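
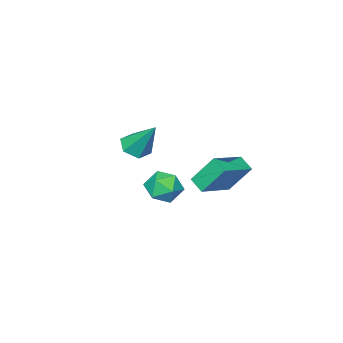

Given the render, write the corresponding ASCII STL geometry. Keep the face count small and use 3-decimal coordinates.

solid 
facet normal -0.305 0.487 0.818
outer loop
vertex -0.44 2.787 -0.422
vertex 1.191 2.845 0.151
vertex -0.333 3.485 -0.798
endloop
endfacet
facet normal -0.943 -0.034 -0.331
outer loop
vertex 0.149 2.715 -2.091
vertex -0.44 2.787 -0.422
vertex -0.333 3.485 -0.798
endloop
endfacet
facet normal -0.305 0.487 0.818
outer loop
vertex -0.333 3.485 -0.798
vertex 1.191 2.845 0.151
vertex 1.298 3.543 -0.225
endloop
endfacet
facet normal 0.134 0.873 -0.470
outer loop
vertex 1.298 3.543 -0.225
vertex 0.149 2.715 -2.091
vertex -0.333 3.485 -0.798
endloop
endfacet
facet normal -0.134 -0.873 0.470
outer loop
vertex -0.44 2.787 -0.422
vertex 1.673 2.075 -1.142
vertex 1.191 2.845 0.151
endloop
endfacet
facet normal -0.943 -0.034 -0.331
outer loop
vertex 0.042 2.017 -1.715
vertex -0.44 2.787 -0.422
vertex 0.149 2.715 -2.091
endloop
endfacet
facet normal -0.134 -0.873 0.470
outer loop
vertex 0.042 2.017 -1.715
vertex 1.673 2.075 -1.142
vertex -0.44 2.787 -0.422
endloop
endfacet
facet normal 0.943 0.034 0.331
outer loop
vertex 1.191 2.845 0.151
vertex 1.673 2.075 -1.142
vertex 1.298 3.543 -0.225
endloop
endfacet
facet normal 0.134 0.873 -0.470
outer loop
vertex 1.78 2.773 -1.518
vertex 0.149 2.715 -2.091
vertex 1.298 3.543 -0.225
endloop
endfacet
facet normal 0.943 0.034 0.331
outer loop
vertex 1.298 3.543 -0.225
vertex 1.673 2.075 -1.142
vertex 1.78 2.773 -1.518
endloop
endfacet
facet normal 0.305 -0.487 -0.818
outer loop
vertex 1.78 2.773 -1.518
vertex 0.042 2.017 -1.715
vertex 0.149 2.715 -2.091
endloop
endfacet
facet normal 0.305 -0.487 -0.818
outer loop
vertex 1.673 2.075 -1.142
vertex 0.042 2.017 -1.715
vertex 1.78 2.773 -1.518
endloop
endfacet
facet normal 0.016 -0.603 -0.797
outer loop
vertex 0.424 -2.179 -2.133
vertex 0.075 -2.721 -1.73
vertex -0.335 -2.215 -2.121
endloop
endfacet
facet normal -0.050 0.949 -0.312
outer loop
vertex 0.424 -2.179 -2.133
vertex -0.335 -2.215 -2.121
vertex 0.045 -1.559 -0.19
endloop
endfacet
facet normal 0.016 -0.603 -0.797
outer loop
vertex -0.335 -2.215 -2.121
vertex 0.075 -2.721 -1.73
vertex -0.684 -2.757 -1.718
endloop
endfacet
facet normal -0.846 0.534 -0.015
outer loop
vertex -0.335 -2.215 -2.121
vertex -0.684 -2.757 -1.718
vertex 0.045 -1.559 -0.19
endloop
endfacet
facet normal 0.016 -0.602 -0.798
outer loop
vertex -0.684 -2.757 -1.718
vertex 0.075 -2.721 -1.73
vertex -0.274 -3.263 -1.328
endloop
endfacet
facet normal -0.801 -0.221 0.556
outer loop
vertex -0.684 -2.757 -1.718
vertex -0.274 -3.263 -1.328
vertex 0.045 -1.559 -0.19
endloop
endfacet
facet normal 0.015 -0.602 -0.798
outer loop
vertex -0.274 -3.263 -1.328
vertex 0.075 -2.721 -1.73
vertex 0.485 -3.228 -1.34
endloop
endfacet
facet normal 0.039 -0.560 0.828
outer loop
vertex -0.274 -3.263 -1.328
vertex 0.485 -3.228 -1.34
vertex 0.045 -1.559 -0.19
endloop
endfacet
facet normal 0.015 -0.602 -0.798
outer loop
vertex 0.485 -3.228 -1.34
vertex 0.075 -2.721 -1.73
vertex 0.834 -2.686 -1.742
endloop
endfacet
facet normal 0.836 -0.145 0.530
outer loop
vertex 0.485 -3.228 -1.34
vertex 0.834 -2.686 -1.742
vertex 0.045 -1.559 -0.19
endloop
endfacet
facet normal 0.015 -0.603 -0.798
outer loop
vertex 0.834 -2.686 -1.742
vertex 0.075 -2.721 -1.73
vertex 0.424 -2.179 -2.133
endloop
endfacet
facet normal 0.792 0.609 -0.040
outer loop
vertex 0.834 -2.686 -1.742
vertex 0.424 -2.179 -2.133
vertex 0.045 -1.559 -0.19
endloop
endfacet
facet normal -0.065 0.950 -0.304
outer loop
vertex 1.122 0.375 -3.441
vertex 0.439 0.508 -2.88
vertex 1.277 0.653 -2.605
endloop
endfacet
facet normal 0.607 0.714 -0.350
outer loop
vertex 1.122 0.375 -3.441
vertex 1.277 0.653 -2.605
vertex 1.8 0.028 -2.973
endloop
endfacet
facet normal 0.611 0.143 -0.779
outer loop
vertex 1.122 0.375 -3.441
vertex 1.8 0.028 -2.973
vertex 1.285 -0.503 -3.474
endloop
endfacet
facet normal -0.058 0.027 -0.998
outer loop
vertex 1.122 0.375 -3.441
vertex 1.285 -0.503 -3.474
vertex 0.444 -0.207 -3.417
endloop
endfacet
facet normal -0.476 0.526 -0.705
outer loop
vertex 1.122 0.375 -3.441
vertex 0.444 -0.207 -3.417
vertex 0.439 0.508 -2.88
endloop
endfacet
facet normal 0.811 0.502 0.300
outer loop
vertex 1.8 0.028 -2.973
vertex 1.277 0.653 -2.605
vertex 1.536 -0.053 -2.123
endloop
endfacet
facet normal -0.276 0.885 0.375
outer loop
vertex 1.277 0.653 -2.605
vertex 0.439 0.508 -2.88
vertex 0.695 0.243 -2.066
endloop
endfacet
facet normal -0.941 0.199 -0.273
outer loop
vertex 0.439 0.508 -2.88
vertex 0.444 -0.207 -3.417
vertex 0.18 -0.288 -2.567
endloop
endfacet
facet normal -0.265 -0.608 -0.748
outer loop
vertex 0.444 -0.207 -3.417
vertex 1.285 -0.503 -3.474
vertex 0.703 -0.913 -2.935
endloop
endfacet
facet normal 0.817 -0.421 -0.394
outer loop
vertex 1.285 -0.503 -3.474
vertex 1.8 0.028 -2.973
vertex 1.541 -0.768 -2.66
endloop
endfacet
facet normal 0.058 -0.027 0.998
outer loop
vertex 0.858 -0.635 -2.099
vertex 1.536 -0.053 -2.123
vertex 0.695 0.243 -2.066
endloop
endfacet
facet normal -0.611 -0.143 0.779
outer loop
vertex 0.858 -0.635 -2.099
vertex 0.695 0.243 -2.066
vertex 0.18 -0.288 -2.567
endloop
endfacet
facet normal -0.607 -0.714 0.350
outer loop
vertex 0.858 -0.635 -2.099
vertex 0.18 -0.288 -2.567
vertex 0.703 -0.913 -2.935
endloop
endfacet
facet normal 0.065 -0.950 0.304
outer loop
vertex 0.858 -0.635 -2.099
vertex 0.703 -0.913 -2.935
vertex 1.541 -0.768 -2.66
endloop
endfacet
facet normal 0.476 -0.526 0.705
outer loop
vertex 0.858 -0.635 -2.099
vertex 1.541 -0.768 -2.66
vertex 1.536 -0.053 -2.123
endloop
endfacet
facet normal 0.265 0.608 0.748
outer loop
vertex 0.695 0.243 -2.066
vertex 1.536 -0.053 -2.123
vertex 1.277 0.653 -2.605
endloop
endfacet
facet normal -0.817 0.421 0.394
outer loop
vertex 0.18 -0.288 -2.567
vertex 0.695 0.243 -2.066
vertex 0.439 0.508 -2.88
endloop
endfacet
facet normal -0.811 -0.502 -0.300
outer loop
vertex 0.703 -0.913 -2.935
vertex 0.18 -0.288 -2.567
vertex 0.444 -0.207 -3.417
endloop
endfacet
facet normal 0.276 -0.885 -0.375
outer loop
vertex 1.541 -0.768 -2.66
vertex 0.703 -0.913 -2.935
vertex 1.285 -0.503 -3.474
endloop
endfacet
facet normal 0.941 -0.199 0.273
outer loop
vertex 1.536 -0.053 -2.123
vertex 1.541 -0.768 -2.66
vertex 1.8 0.028 -2.973
endloop
endfacet

endsolid


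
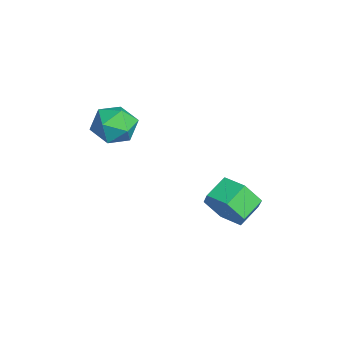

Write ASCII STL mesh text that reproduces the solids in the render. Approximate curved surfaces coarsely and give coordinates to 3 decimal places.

solid 
facet normal -0.606 0.794 0.049
outer loop
vertex 0.043 -1.106 1.388
vertex -0.08 -1.254 2.272
vertex 0.595 -0.722 1.992
endloop
endfacet
facet normal -0.112 0.882 -0.458
outer loop
vertex 0.043 -1.106 1.388
vertex 0.595 -0.722 1.992
vertex 0.932 -1.075 1.231
endloop
endfacet
facet normal -0.175 0.344 -0.923
outer loop
vertex 0.043 -1.106 1.388
vertex 0.932 -1.075 1.231
vertex 0.466 -1.825 1.04
endloop
endfacet
facet normal -0.708 -0.076 -0.702
outer loop
vertex 0.043 -1.106 1.388
vertex 0.466 -1.825 1.04
vertex -0.16 -1.936 1.683
endloop
endfacet
facet normal -0.974 0.202 -0.102
outer loop
vertex 0.043 -1.106 1.388
vertex -0.16 -1.936 1.683
vertex -0.08 -1.254 2.272
endloop
endfacet
facet normal 0.530 0.834 -0.152
outer loop
vertex 0.932 -1.075 1.231
vertex 0.595 -0.722 1.992
vertex 1.36 -1.204 2.017
endloop
endfacet
facet normal -0.268 0.692 0.670
outer loop
vertex 0.595 -0.722 1.992
vertex -0.08 -1.254 2.272
vertex 0.734 -1.315 2.66
endloop
endfacet
facet normal -0.864 -0.267 0.427
outer loop
vertex -0.08 -1.254 2.272
vertex -0.16 -1.936 1.683
vertex 0.268 -2.065 2.469
endloop
endfacet
facet normal -0.434 -0.717 -0.546
outer loop
vertex -0.16 -1.936 1.683
vertex 0.466 -1.825 1.04
vertex 0.605 -2.418 1.708
endloop
endfacet
facet normal 0.428 -0.036 -0.903
outer loop
vertex 0.466 -1.825 1.04
vertex 0.932 -1.075 1.231
vertex 1.28 -1.886 1.428
endloop
endfacet
facet normal 0.708 0.076 0.702
outer loop
vertex 1.157 -2.034 2.312
vertex 1.36 -1.204 2.017
vertex 0.734 -1.315 2.66
endloop
endfacet
facet normal 0.175 -0.344 0.923
outer loop
vertex 1.157 -2.034 2.312
vertex 0.734 -1.315 2.66
vertex 0.268 -2.065 2.469
endloop
endfacet
facet normal 0.112 -0.882 0.458
outer loop
vertex 1.157 -2.034 2.312
vertex 0.268 -2.065 2.469
vertex 0.605 -2.418 1.708
endloop
endfacet
facet normal 0.606 -0.794 -0.049
outer loop
vertex 1.157 -2.034 2.312
vertex 0.605 -2.418 1.708
vertex 1.28 -1.886 1.428
endloop
endfacet
facet normal 0.974 -0.202 0.102
outer loop
vertex 1.157 -2.034 2.312
vertex 1.28 -1.886 1.428
vertex 1.36 -1.204 2.017
endloop
endfacet
facet normal 0.434 0.717 0.546
outer loop
vertex 0.734 -1.315 2.66
vertex 1.36 -1.204 2.017
vertex 0.595 -0.722 1.992
endloop
endfacet
facet normal -0.428 0.036 0.903
outer loop
vertex 0.268 -2.065 2.469
vertex 0.734 -1.315 2.66
vertex -0.08 -1.254 2.272
endloop
endfacet
facet normal -0.530 -0.834 0.152
outer loop
vertex 0.605 -2.418 1.708
vertex 0.268 -2.065 2.469
vertex -0.16 -1.936 1.683
endloop
endfacet
facet normal 0.268 -0.692 -0.670
outer loop
vertex 1.28 -1.886 1.428
vertex 0.605 -2.418 1.708
vertex 0.466 -1.825 1.04
endloop
endfacet
facet normal 0.864 0.267 -0.427
outer loop
vertex 1.36 -1.204 2.017
vertex 1.28 -1.886 1.428
vertex 0.932 -1.075 1.231
endloop
endfacet
facet normal 0.584 -0.705 -0.401
outer loop
vertex 2.372 2.071 -1.428
vertex 1.834 2.063 -2.198
vertex 2.571 2.644 -2.146
endloop
endfacet
facet normal 0.784 0.361 0.505
outer loop
vertex 2.372 2.071 -1.428
vertex 2.571 2.644 -2.146
vertex 1.765 2.805 -1.011
endloop
endfacet
facet normal 0.784 0.362 0.505
outer loop
vertex 1.765 2.805 -1.011
vertex 2.571 2.644 -2.146
vertex 1.964 3.378 -1.73
endloop
endfacet
facet normal -0.584 0.706 0.401
outer loop
vertex 1.765 2.805 -1.011
vertex 1.964 3.378 -1.73
vertex 1.226 2.797 -1.782
endloop
endfacet
facet normal 0.585 -0.706 -0.400
outer loop
vertex 2.571 2.644 -2.146
vertex 1.834 2.063 -2.198
vertex 2.033 2.635 -2.917
endloop
endfacet
facet normal 0.575 0.708 -0.410
outer loop
vertex 2.571 2.644 -2.146
vertex 2.033 2.635 -2.917
vertex 1.964 3.378 -1.73
endloop
endfacet
facet normal 0.575 0.708 -0.410
outer loop
vertex 1.964 3.378 -1.73
vertex 2.033 2.635 -2.917
vertex 1.425 3.37 -2.5
endloop
endfacet
facet normal -0.584 0.706 0.401
outer loop
vertex 1.964 3.378 -1.73
vertex 1.425 3.37 -2.5
vertex 1.226 2.797 -1.782
endloop
endfacet
facet normal 0.583 -0.706 -0.401
outer loop
vertex 2.033 2.635 -2.917
vertex 1.834 2.063 -2.198
vertex 1.295 2.055 -2.969
endloop
endfacet
facet normal -0.208 0.347 -0.915
outer loop
vertex 2.033 2.635 -2.917
vertex 1.295 2.055 -2.969
vertex 1.425 3.37 -2.5
endloop
endfacet
facet normal -0.209 0.347 -0.914
outer loop
vertex 1.425 3.37 -2.5
vertex 1.295 2.055 -2.969
vertex 0.688 2.789 -2.552
endloop
endfacet
facet normal -0.584 0.705 0.401
outer loop
vertex 1.425 3.37 -2.5
vertex 0.688 2.789 -2.552
vertex 1.226 2.797 -1.782
endloop
endfacet
facet normal 0.584 -0.706 -0.401
outer loop
vertex 1.295 2.055 -2.969
vertex 1.834 2.063 -2.198
vertex 1.096 1.482 -2.25
endloop
endfacet
facet normal -0.784 -0.361 -0.505
outer loop
vertex 1.295 2.055 -2.969
vertex 1.096 1.482 -2.25
vertex 0.688 2.789 -2.552
endloop
endfacet
facet normal -0.783 -0.361 -0.506
outer loop
vertex 0.688 2.789 -2.552
vertex 1.096 1.482 -2.25
vertex 0.489 2.216 -1.834
endloop
endfacet
facet normal -0.584 0.705 0.401
outer loop
vertex 0.688 2.789 -2.552
vertex 0.489 2.216 -1.834
vertex 1.226 2.797 -1.782
endloop
endfacet
facet normal 0.584 -0.706 -0.401
outer loop
vertex 1.096 1.482 -2.25
vertex 1.834 2.063 -2.198
vertex 1.635 1.49 -1.48
endloop
endfacet
facet normal -0.575 -0.708 0.410
outer loop
vertex 1.096 1.482 -2.25
vertex 1.635 1.49 -1.48
vertex 0.489 2.216 -1.834
endloop
endfacet
facet normal -0.575 -0.708 0.410
outer loop
vertex 0.489 2.216 -1.834
vertex 1.635 1.49 -1.48
vertex 1.027 2.225 -1.063
endloop
endfacet
facet normal -0.585 0.706 0.400
outer loop
vertex 0.489 2.216 -1.834
vertex 1.027 2.225 -1.063
vertex 1.226 2.797 -1.782
endloop
endfacet
facet normal 0.584 -0.705 -0.401
outer loop
vertex 1.635 1.49 -1.48
vertex 1.834 2.063 -2.198
vertex 2.372 2.071 -1.428
endloop
endfacet
facet normal 0.209 -0.346 0.915
outer loop
vertex 1.635 1.49 -1.48
vertex 2.372 2.071 -1.428
vertex 1.027 2.225 -1.063
endloop
endfacet
facet normal 0.208 -0.347 0.914
outer loop
vertex 1.027 2.225 -1.063
vertex 2.372 2.071 -1.428
vertex 1.765 2.805 -1.011
endloop
endfacet
facet normal -0.583 0.706 0.401
outer loop
vertex 1.027 2.225 -1.063
vertex 1.765 2.805 -1.011
vertex 1.226 2.797 -1.782
endloop
endfacet

endsolid


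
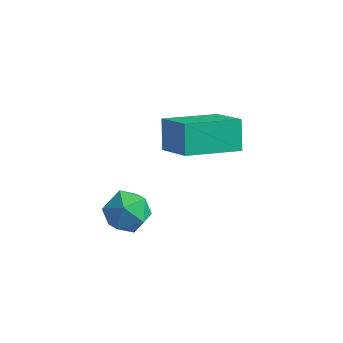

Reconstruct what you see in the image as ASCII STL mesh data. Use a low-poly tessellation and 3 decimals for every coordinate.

solid 
facet normal -0.903 0.111 0.416
outer loop
vertex -2.759 0.947 -0.165
vertex -2.678 0.219 0.206
vertex -2.421 0.902 0.581
endloop
endfacet
facet normal -0.590 0.745 0.312
outer loop
vertex -2.759 0.947 -0.165
vertex -2.421 0.902 0.581
vertex -2.097 1.397 0.013
endloop
endfacet
facet normal -0.446 0.808 -0.385
outer loop
vertex -2.759 0.947 -0.165
vertex -2.097 1.397 0.013
vertex -2.153 1.02 -0.713
endloop
endfacet
facet normal -0.669 0.215 -0.711
outer loop
vertex -2.759 0.947 -0.165
vertex -2.153 1.02 -0.713
vertex -2.513 0.292 -0.594
endloop
endfacet
facet normal -0.952 -0.216 -0.216
outer loop
vertex -2.759 0.947 -0.165
vertex -2.513 0.292 -0.594
vertex -2.678 0.219 0.206
endloop
endfacet
facet normal 0.029 0.745 0.666
outer loop
vertex -2.097 1.397 0.013
vertex -2.421 0.902 0.581
vertex -1.607 0.948 0.494
endloop
endfacet
facet normal -0.477 -0.278 0.834
outer loop
vertex -2.421 0.902 0.581
vertex -2.678 0.219 0.206
vertex -1.967 0.22 0.613
endloop
endfacet
facet normal -0.556 -0.809 -0.189
outer loop
vertex -2.678 0.219 0.206
vertex -2.513 0.292 -0.594
vertex -2.023 -0.157 -0.113
endloop
endfacet
facet normal -0.099 -0.113 -0.989
outer loop
vertex -2.513 0.292 -0.594
vertex -2.153 1.02 -0.713
vertex -1.699 0.338 -0.681
endloop
endfacet
facet normal 0.262 0.848 -0.461
outer loop
vertex -2.153 1.02 -0.713
vertex -2.097 1.397 0.013
vertex -1.442 1.021 -0.306
endloop
endfacet
facet normal 0.669 -0.215 0.711
outer loop
vertex -1.361 0.293 0.065
vertex -1.607 0.948 0.494
vertex -1.967 0.22 0.613
endloop
endfacet
facet normal 0.446 -0.808 0.385
outer loop
vertex -1.361 0.293 0.065
vertex -1.967 0.22 0.613
vertex -2.023 -0.157 -0.113
endloop
endfacet
facet normal 0.590 -0.745 -0.312
outer loop
vertex -1.361 0.293 0.065
vertex -2.023 -0.157 -0.113
vertex -1.699 0.338 -0.681
endloop
endfacet
facet normal 0.903 -0.111 -0.416
outer loop
vertex -1.361 0.293 0.065
vertex -1.699 0.338 -0.681
vertex -1.442 1.021 -0.306
endloop
endfacet
facet normal 0.952 0.216 0.216
outer loop
vertex -1.361 0.293 0.065
vertex -1.442 1.021 -0.306
vertex -1.607 0.948 0.494
endloop
endfacet
facet normal 0.099 0.113 0.989
outer loop
vertex -1.967 0.22 0.613
vertex -1.607 0.948 0.494
vertex -2.421 0.902 0.581
endloop
endfacet
facet normal -0.262 -0.848 0.461
outer loop
vertex -2.023 -0.157 -0.113
vertex -1.967 0.22 0.613
vertex -2.678 0.219 0.206
endloop
endfacet
facet normal -0.029 -0.745 -0.666
outer loop
vertex -1.699 0.338 -0.681
vertex -2.023 -0.157 -0.113
vertex -2.513 0.292 -0.594
endloop
endfacet
facet normal 0.477 0.278 -0.834
outer loop
vertex -1.442 1.021 -0.306
vertex -1.699 0.338 -0.681
vertex -2.153 1.02 -0.713
endloop
endfacet
facet normal 0.556 0.809 0.189
outer loop
vertex -1.607 0.948 0.494
vertex -1.442 1.021 -0.306
vertex -2.097 1.397 0.013
endloop
endfacet
facet normal -0.705 0.444 -0.553
outer loop
vertex -1.578 2.082 3.411
vertex -0.356 3.388 2.902
vertex -1.293 1.487 2.569
endloop
endfacet
facet normal -0.657 -0.703 0.274
outer loop
vertex -0.284 0.852 3.358
vertex -1.578 2.082 3.411
vertex -1.293 1.487 2.569
endloop
endfacet
facet normal -0.705 0.444 -0.552
outer loop
vertex -1.293 1.487 2.569
vertex -0.356 3.388 2.902
vertex -0.071 2.793 2.059
endloop
endfacet
facet normal 0.266 -0.556 -0.787
outer loop
vertex -0.071 2.793 2.059
vertex -0.284 0.852 3.358
vertex -1.293 1.487 2.569
endloop
endfacet
facet normal -0.266 0.556 0.788
outer loop
vertex -1.578 2.082 3.411
vertex 0.653 2.753 3.691
vertex -0.356 3.388 2.902
endloop
endfacet
facet normal -0.657 -0.703 0.274
outer loop
vertex -0.569 1.447 4.201
vertex -1.578 2.082 3.411
vertex -0.284 0.852 3.358
endloop
endfacet
facet normal -0.266 0.556 0.787
outer loop
vertex -0.569 1.447 4.201
vertex 0.653 2.753 3.691
vertex -1.578 2.082 3.411
endloop
endfacet
facet normal 0.657 0.703 -0.274
outer loop
vertex -0.356 3.388 2.902
vertex 0.653 2.753 3.691
vertex -0.071 2.793 2.059
endloop
endfacet
facet normal 0.266 -0.556 -0.787
outer loop
vertex 0.938 2.158 2.849
vertex -0.284 0.852 3.358
vertex -0.071 2.793 2.059
endloop
endfacet
facet normal 0.657 0.703 -0.274
outer loop
vertex -0.071 2.793 2.059
vertex 0.653 2.753 3.691
vertex 0.938 2.158 2.849
endloop
endfacet
facet normal 0.705 -0.445 0.552
outer loop
vertex 0.938 2.158 2.849
vertex -0.569 1.447 4.201
vertex -0.284 0.852 3.358
endloop
endfacet
facet normal 0.705 -0.444 0.553
outer loop
vertex 0.653 2.753 3.691
vertex -0.569 1.447 4.201
vertex 0.938 2.158 2.849
endloop
endfacet

endsolid


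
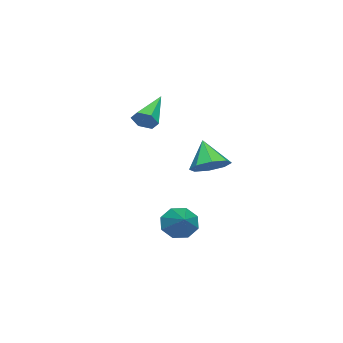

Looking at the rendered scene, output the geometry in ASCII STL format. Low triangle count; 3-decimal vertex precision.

solid 
facet normal 0.486 0.409 -0.772
outer loop
vertex 1.283 -0.338 -1.524
vertex 0.492 0.015 -1.835
vertex 1.154 0.304 -1.265
endloop
endfacet
facet normal 0.501 -0.235 0.833
outer loop
vertex 1.283 -0.338 -1.524
vertex 1.154 0.304 -1.265
vertex -0.232 -0.595 -0.685
endloop
endfacet
facet normal 0.486 0.409 -0.772
outer loop
vertex 1.154 0.304 -1.265
vertex 0.492 0.015 -1.835
vertex 0.638 0.776 -1.34
endloop
endfacet
facet normal 0.171 0.334 0.927
outer loop
vertex 1.154 0.304 -1.265
vertex 0.638 0.776 -1.34
vertex -0.232 -0.595 -0.685
endloop
endfacet
facet normal 0.486 0.409 -0.772
outer loop
vertex 0.638 0.776 -1.34
vertex 0.492 0.015 -1.835
vertex 0.036 0.803 -1.705
endloop
endfacet
facet normal -0.399 0.589 0.702
outer loop
vertex 0.638 0.776 -1.34
vertex 0.036 0.803 -1.705
vertex -0.232 -0.595 -0.685
endloop
endfacet
facet normal 0.487 0.409 -0.772
outer loop
vertex 0.036 0.803 -1.705
vertex 0.492 0.015 -1.835
vertex -0.298 0.368 -2.146
endloop
endfacet
facet normal -0.878 0.380 0.290
outer loop
vertex 0.036 0.803 -1.705
vertex -0.298 0.368 -2.146
vertex -0.232 -0.595 -0.685
endloop
endfacet
facet normal 0.487 0.409 -0.772
outer loop
vertex -0.298 0.368 -2.146
vertex 0.492 0.015 -1.835
vertex -0.169 -0.274 -2.405
endloop
endfacet
facet normal -0.983 -0.170 -0.068
outer loop
vertex -0.298 0.368 -2.146
vertex -0.169 -0.274 -2.405
vertex -0.232 -0.595 -0.685
endloop
endfacet
facet normal 0.487 0.409 -0.772
outer loop
vertex -0.169 -0.274 -2.405
vertex 0.492 0.015 -1.835
vertex 0.347 -0.747 -2.33
endloop
endfacet
facet normal -0.654 -0.739 -0.162
outer loop
vertex -0.169 -0.274 -2.405
vertex 0.347 -0.747 -2.33
vertex -0.232 -0.595 -0.685
endloop
endfacet
facet normal 0.486 0.409 -0.772
outer loop
vertex 0.347 -0.747 -2.33
vertex 0.492 0.015 -1.835
vertex 0.949 -0.773 -1.965
endloop
endfacet
facet normal -0.081 -0.995 0.063
outer loop
vertex 0.347 -0.747 -2.33
vertex 0.949 -0.773 -1.965
vertex -0.232 -0.595 -0.685
endloop
endfacet
facet normal 0.486 0.409 -0.772
outer loop
vertex 0.949 -0.773 -1.965
vertex 0.492 0.015 -1.835
vertex 1.283 -0.338 -1.524
endloop
endfacet
facet normal 0.396 -0.786 0.475
outer loop
vertex 0.949 -0.773 -1.965
vertex 1.283 -0.338 -1.524
vertex -0.232 -0.595 -0.685
endloop
endfacet
facet normal 0.897 -0.058 -0.439
outer loop
vertex 2.555 -1.855 1.625
vertex 2.319 -2.233 1.193
vertex 2.315 -1.619 1.104
endloop
endfacet
facet normal -0.043 0.902 0.429
outer loop
vertex 2.555 -1.855 1.625
vertex 2.315 -1.619 1.104
vertex 0.661 -2.127 2.007
endloop
endfacet
facet normal 0.896 -0.058 -0.440
outer loop
vertex 2.315 -1.619 1.104
vertex 2.319 -2.233 1.193
vertex 2.079 -1.997 0.673
endloop
endfacet
facet normal -0.469 0.775 -0.423
outer loop
vertex 2.315 -1.619 1.104
vertex 2.079 -1.997 0.673
vertex 0.661 -2.127 2.007
endloop
endfacet
facet normal 0.897 -0.056 -0.439
outer loop
vertex 2.079 -1.997 0.673
vertex 2.319 -2.233 1.193
vertex 2.084 -2.61 0.762
endloop
endfacet
facet normal -0.676 -0.111 -0.729
outer loop
vertex 2.079 -1.997 0.673
vertex 2.084 -2.61 0.762
vertex 0.661 -2.127 2.007
endloop
endfacet
facet normal 0.897 -0.056 -0.439
outer loop
vertex 2.084 -2.61 0.762
vertex 2.319 -2.233 1.193
vertex 2.324 -2.846 1.282
endloop
endfacet
facet normal -0.457 -0.870 -0.184
outer loop
vertex 2.084 -2.61 0.762
vertex 2.324 -2.846 1.282
vertex 0.661 -2.127 2.007
endloop
endfacet
facet normal 0.897 -0.056 -0.439
outer loop
vertex 2.324 -2.846 1.282
vertex 2.319 -2.233 1.193
vertex 2.559 -2.469 1.714
endloop
endfacet
facet normal -0.031 -0.745 0.667
outer loop
vertex 2.324 -2.846 1.282
vertex 2.559 -2.469 1.714
vertex 0.661 -2.127 2.007
endloop
endfacet
facet normal 0.897 -0.058 -0.439
outer loop
vertex 2.559 -2.469 1.714
vertex 2.319 -2.233 1.193
vertex 2.555 -1.855 1.625
endloop
endfacet
facet normal 0.176 0.142 0.974
outer loop
vertex 2.559 -2.469 1.714
vertex 2.555 -1.855 1.625
vertex 0.661 -2.127 2.007
endloop
endfacet
facet normal -0.754 -0.408 -0.515
outer loop
vertex 3.282 -1.162 -4.532
vertex 2.773 -0.545 -4.275
vertex 3.283 -0.659 -4.932
endloop
endfacet
facet normal 0.912 -0.257 -0.321
outer loop
vertex 3.282 -1.162 -4.532
vertex 3.283 -0.659 -4.932
vertex 4.047 0.145 -3.405
endloop
endfacet
facet normal -0.754 -0.409 -0.514
outer loop
vertex 3.283 -0.659 -4.932
vertex 2.773 -0.545 -4.275
vertex 2.985 -0.089 -4.948
endloop
endfacet
facet normal 0.738 0.370 -0.564
outer loop
vertex 3.283 -0.659 -4.932
vertex 2.985 -0.089 -4.948
vertex 4.047 0.145 -3.405
endloop
endfacet
facet normal -0.755 -0.408 -0.514
outer loop
vertex 2.985 -0.089 -4.948
vertex 2.773 -0.545 -4.275
vertex 2.563 0.214 -4.569
endloop
endfacet
facet normal 0.317 0.881 -0.352
outer loop
vertex 2.985 -0.089 -4.948
vertex 2.563 0.214 -4.569
vertex 4.047 0.145 -3.405
endloop
endfacet
facet normal -0.754 -0.408 -0.514
outer loop
vertex 2.563 0.214 -4.569
vertex 2.773 -0.545 -4.275
vertex 2.264 0.072 -4.018
endloop
endfacet
facet normal -0.106 0.975 0.194
outer loop
vertex 2.563 0.214 -4.569
vertex 2.264 0.072 -4.018
vertex 4.047 0.145 -3.405
endloop
endfacet
facet normal -0.754 -0.408 -0.514
outer loop
vertex 2.264 0.072 -4.018
vertex 2.773 -0.545 -4.275
vertex 2.263 -0.431 -3.617
endloop
endfacet
facet normal -0.282 0.598 0.750
outer loop
vertex 2.264 0.072 -4.018
vertex 2.263 -0.431 -3.617
vertex 4.047 0.145 -3.405
endloop
endfacet
facet normal -0.755 -0.407 -0.514
outer loop
vertex 2.263 -0.431 -3.617
vertex 2.773 -0.545 -4.275
vertex 2.56 -1.0 -3.602
endloop
endfacet
facet normal -0.108 -0.030 0.994
outer loop
vertex 2.263 -0.431 -3.617
vertex 2.56 -1.0 -3.602
vertex 4.047 0.145 -3.405
endloop
endfacet
facet normal -0.755 -0.408 -0.514
outer loop
vertex 2.56 -1.0 -3.602
vertex 2.773 -0.545 -4.275
vertex 2.982 -1.303 -3.981
endloop
endfacet
facet normal 0.313 -0.541 0.781
outer loop
vertex 2.56 -1.0 -3.602
vertex 2.982 -1.303 -3.981
vertex 4.047 0.145 -3.405
endloop
endfacet
facet normal -0.754 -0.408 -0.515
outer loop
vertex 2.982 -1.303 -3.981
vertex 2.773 -0.545 -4.275
vertex 3.282 -1.162 -4.532
endloop
endfacet
facet normal 0.735 -0.635 0.238
outer loop
vertex 2.982 -1.303 -3.981
vertex 3.282 -1.162 -4.532
vertex 4.047 0.145 -3.405
endloop
endfacet

endsolid


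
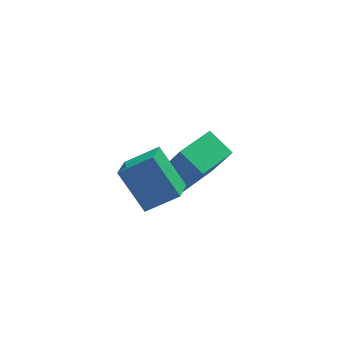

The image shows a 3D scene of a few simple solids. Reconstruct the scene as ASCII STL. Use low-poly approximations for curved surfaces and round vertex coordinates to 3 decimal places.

solid 
facet normal -0.843 0.106 -0.527
outer loop
vertex -3.104 -0.122 2.749
vertex -2.65 0.84 2.215
vertex -2.419 -1.171 1.442
endloop
endfacet
facet normal -0.382 -0.808 0.449
outer loop
vertex -1.23 -1.32 2.185
vertex -3.104 -0.122 2.749
vertex -2.419 -1.171 1.442
endloop
endfacet
facet normal -0.843 0.106 -0.527
outer loop
vertex -2.419 -1.171 1.442
vertex -2.65 0.84 2.215
vertex -1.965 -0.209 0.908
endloop
endfacet
facet normal 0.378 -0.579 -0.722
outer loop
vertex -1.965 -0.209 0.908
vertex -1.23 -1.32 2.185
vertex -2.419 -1.171 1.442
endloop
endfacet
facet normal -0.378 0.579 0.722
outer loop
vertex -3.104 -0.122 2.749
vertex -1.461 0.691 2.958
vertex -2.65 0.84 2.215
endloop
endfacet
facet normal -0.382 -0.808 0.449
outer loop
vertex -1.915 -0.271 3.492
vertex -3.104 -0.122 2.749
vertex -1.23 -1.32 2.185
endloop
endfacet
facet normal -0.378 0.579 0.722
outer loop
vertex -1.915 -0.271 3.492
vertex -1.461 0.691 2.958
vertex -3.104 -0.122 2.749
endloop
endfacet
facet normal 0.382 0.808 -0.449
outer loop
vertex -2.65 0.84 2.215
vertex -1.461 0.691 2.958
vertex -1.965 -0.209 0.908
endloop
endfacet
facet normal 0.378 -0.579 -0.722
outer loop
vertex -0.776 -0.358 1.651
vertex -1.23 -1.32 2.185
vertex -1.965 -0.209 0.908
endloop
endfacet
facet normal 0.382 0.808 -0.449
outer loop
vertex -1.965 -0.209 0.908
vertex -1.461 0.691 2.958
vertex -0.776 -0.358 1.651
endloop
endfacet
facet normal 0.843 -0.106 0.527
outer loop
vertex -0.776 -0.358 1.651
vertex -1.915 -0.271 3.492
vertex -1.23 -1.32 2.185
endloop
endfacet
facet normal 0.843 -0.106 0.527
outer loop
vertex -1.461 0.691 2.958
vertex -1.915 -0.271 3.492
vertex -0.776 -0.358 1.651
endloop
endfacet
facet normal -0.808 -0.585 0.065
outer loop
vertex 0.445 2.012 -0.618
vertex -0.174 2.929 -0.058
vertex -0.141 2.637 -2.291
endloop
endfacet
facet normal 0.499 -0.740 -0.451
outer loop
vertex 1.234 3.631 -2.402
vertex 0.445 2.012 -0.618
vertex -0.141 2.637 -2.291
endloop
endfacet
facet normal -0.808 -0.585 0.065
outer loop
vertex -0.141 2.637 -2.291
vertex -0.174 2.929 -0.058
vertex -0.76 3.554 -1.732
endloop
endfacet
facet normal -0.312 0.332 -0.890
outer loop
vertex -0.76 3.554 -1.732
vertex 1.234 3.631 -2.402
vertex -0.141 2.637 -2.291
endloop
endfacet
facet normal 0.312 -0.333 0.890
outer loop
vertex 0.445 2.012 -0.618
vertex 1.201 3.923 -0.169
vertex -0.174 2.929 -0.058
endloop
endfacet
facet normal 0.499 -0.740 -0.451
outer loop
vertex 1.82 3.006 -0.728
vertex 0.445 2.012 -0.618
vertex 1.234 3.631 -2.402
endloop
endfacet
facet normal 0.312 -0.332 0.890
outer loop
vertex 1.82 3.006 -0.728
vertex 1.201 3.923 -0.169
vertex 0.445 2.012 -0.618
endloop
endfacet
facet normal -0.499 0.740 0.451
outer loop
vertex -0.174 2.929 -0.058
vertex 1.201 3.923 -0.169
vertex -0.76 3.554 -1.732
endloop
endfacet
facet normal -0.312 0.333 -0.890
outer loop
vertex 0.615 4.548 -1.842
vertex 1.234 3.631 -2.402
vertex -0.76 3.554 -1.732
endloop
endfacet
facet normal -0.499 0.740 0.451
outer loop
vertex -0.76 3.554 -1.732
vertex 1.201 3.923 -0.169
vertex 0.615 4.548 -1.842
endloop
endfacet
facet normal 0.808 0.585 -0.065
outer loop
vertex 0.615 4.548 -1.842
vertex 1.82 3.006 -0.728
vertex 1.234 3.631 -2.402
endloop
endfacet
facet normal 0.808 0.585 -0.065
outer loop
vertex 1.201 3.923 -0.169
vertex 1.82 3.006 -0.728
vertex 0.615 4.548 -1.842
endloop
endfacet

endsolid


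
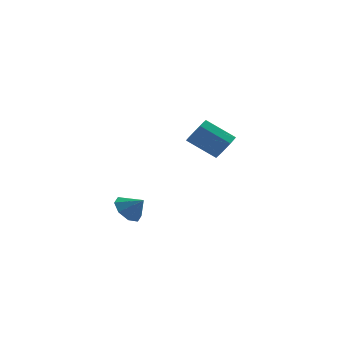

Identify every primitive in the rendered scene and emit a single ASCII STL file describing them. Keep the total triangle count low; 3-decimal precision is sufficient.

solid 
facet normal -0.628 0.395 -0.670
outer loop
vertex -2.956 -4.192 -3.903
vertex -3.348 -3.711 -3.252
vertex -2.66 -3.576 -3.817
endloop
endfacet
facet normal 0.896 -0.405 -0.183
outer loop
vertex -2.956 -4.192 -3.903
vertex -2.66 -3.576 -3.817
vertex -2.652 -4.149 -2.508
endloop
endfacet
facet normal -0.628 0.395 -0.670
outer loop
vertex -2.66 -3.576 -3.817
vertex -3.348 -3.711 -3.252
vertex -2.768 -3.039 -3.399
endloop
endfacet
facet normal 0.987 0.151 0.060
outer loop
vertex -2.66 -3.576 -3.817
vertex -2.768 -3.039 -3.399
vertex -2.652 -4.149 -2.508
endloop
endfacet
facet normal -0.628 0.395 -0.671
outer loop
vertex -2.768 -3.039 -3.399
vertex -3.348 -3.711 -3.252
vertex -3.215 -2.895 -2.896
endloop
endfacet
facet normal 0.720 0.479 0.503
outer loop
vertex -2.768 -3.039 -3.399
vertex -3.215 -2.895 -2.896
vertex -2.652 -4.149 -2.508
endloop
endfacet
facet normal -0.627 0.395 -0.671
outer loop
vertex -3.215 -2.895 -2.896
vertex -3.348 -3.711 -3.252
vertex -3.741 -3.229 -2.601
endloop
endfacet
facet normal 0.251 0.387 0.887
outer loop
vertex -3.215 -2.895 -2.896
vertex -3.741 -3.229 -2.601
vertex -2.652 -4.149 -2.508
endloop
endfacet
facet normal -0.627 0.395 -0.671
outer loop
vertex -3.741 -3.229 -2.601
vertex -3.348 -3.711 -3.252
vertex -4.036 -3.845 -2.688
endloop
endfacet
facet normal -0.144 -0.071 0.987
outer loop
vertex -3.741 -3.229 -2.601
vertex -4.036 -3.845 -2.688
vertex -2.652 -4.149 -2.508
endloop
endfacet
facet normal -0.627 0.396 -0.671
outer loop
vertex -4.036 -3.845 -2.688
vertex -3.348 -3.711 -3.252
vertex -3.929 -4.382 -3.105
endloop
endfacet
facet normal -0.234 -0.625 0.745
outer loop
vertex -4.036 -3.845 -2.688
vertex -3.929 -4.382 -3.105
vertex -2.652 -4.149 -2.508
endloop
endfacet
facet normal -0.627 0.396 -0.671
outer loop
vertex -3.929 -4.382 -3.105
vertex -3.348 -3.711 -3.252
vertex -3.481 -4.526 -3.609
endloop
endfacet
facet normal 0.033 -0.953 0.302
outer loop
vertex -3.929 -4.382 -3.105
vertex -3.481 -4.526 -3.609
vertex -2.652 -4.149 -2.508
endloop
endfacet
facet normal -0.627 0.396 -0.670
outer loop
vertex -3.481 -4.526 -3.609
vertex -3.348 -3.711 -3.252
vertex -2.956 -4.192 -3.903
endloop
endfacet
facet normal 0.502 -0.861 -0.083
outer loop
vertex -3.481 -4.526 -3.609
vertex -2.956 -4.192 -3.903
vertex -2.652 -4.149 -2.508
endloop
endfacet
facet normal 0.739 -0.368 -0.564
outer loop
vertex 3.55 2.972 -1.595
vertex 2.991 2.391 -1.949
vertex 3.185 3.204 -2.225
endloop
endfacet
facet normal 0.474 0.879 0.049
outer loop
vertex 3.55 2.972 -1.595
vertex 3.185 3.204 -2.225
vertex 2.107 3.689 -0.497
endloop
endfacet
facet normal 0.475 0.878 0.050
outer loop
vertex 2.107 3.689 -0.497
vertex 3.185 3.204 -2.225
vertex 1.743 3.922 -1.127
endloop
endfacet
facet normal -0.740 0.368 0.563
outer loop
vertex 2.107 3.689 -0.497
vertex 1.743 3.922 -1.127
vertex 1.549 3.109 -0.851
endloop
endfacet
facet normal 0.740 -0.368 -0.563
outer loop
vertex 3.185 3.204 -2.225
vertex 2.991 2.391 -1.949
vertex 2.675 2.824 -2.647
endloop
endfacet
facet normal -0.077 0.785 -0.614
outer loop
vertex 3.185 3.204 -2.225
vertex 2.675 2.824 -2.647
vertex 1.743 3.922 -1.127
endloop
endfacet
facet normal -0.077 0.785 -0.614
outer loop
vertex 1.743 3.922 -1.127
vertex 2.675 2.824 -2.647
vertex 1.232 3.542 -1.549
endloop
endfacet
facet normal -0.739 0.368 0.564
outer loop
vertex 1.743 3.922 -1.127
vertex 1.232 3.542 -1.549
vertex 1.549 3.109 -0.851
endloop
endfacet
facet normal 0.740 -0.367 -0.563
outer loop
vertex 2.675 2.824 -2.647
vertex 2.991 2.391 -1.949
vertex 2.403 2.118 -2.544
endloop
endfacet
facet normal -0.570 0.101 -0.815
outer loop
vertex 2.675 2.824 -2.647
vertex 2.403 2.118 -2.544
vertex 1.232 3.542 -1.549
endloop
endfacet
facet normal -0.571 0.100 -0.815
outer loop
vertex 1.232 3.542 -1.549
vertex 2.403 2.118 -2.544
vertex 0.96 2.836 -1.445
endloop
endfacet
facet normal -0.739 0.368 0.564
outer loop
vertex 1.232 3.542 -1.549
vertex 0.96 2.836 -1.445
vertex 1.549 3.109 -0.851
endloop
endfacet
facet normal 0.740 -0.367 -0.563
outer loop
vertex 2.403 2.118 -2.544
vertex 2.991 2.391 -1.949
vertex 2.574 1.618 -1.993
endloop
endfacet
facet normal -0.635 -0.660 -0.402
outer loop
vertex 2.403 2.118 -2.544
vertex 2.574 1.618 -1.993
vertex 0.96 2.836 -1.445
endloop
endfacet
facet normal -0.635 -0.660 -0.403
outer loop
vertex 0.96 2.836 -1.445
vertex 2.574 1.618 -1.993
vertex 1.131 2.335 -0.894
endloop
endfacet
facet normal -0.739 0.368 0.564
outer loop
vertex 0.96 2.836 -1.445
vertex 1.131 2.335 -0.894
vertex 1.549 3.109 -0.851
endloop
endfacet
facet normal 0.740 -0.367 -0.563
outer loop
vertex 2.574 1.618 -1.993
vertex 2.991 2.391 -1.949
vertex 3.059 1.7 -1.409
endloop
endfacet
facet normal -0.221 -0.924 0.313
outer loop
vertex 2.574 1.618 -1.993
vertex 3.059 1.7 -1.409
vertex 1.131 2.335 -0.894
endloop
endfacet
facet normal -0.220 -0.923 0.314
outer loop
vertex 1.131 2.335 -0.894
vertex 3.059 1.7 -1.409
vertex 1.616 2.418 -0.31
endloop
endfacet
facet normal -0.740 0.369 0.562
outer loop
vertex 1.131 2.335 -0.894
vertex 1.616 2.418 -0.31
vertex 1.549 3.109 -0.851
endloop
endfacet
facet normal 0.740 -0.367 -0.563
outer loop
vertex 3.059 1.7 -1.409
vertex 2.991 2.391 -1.949
vertex 3.493 2.303 -1.232
endloop
endfacet
facet normal 0.359 -0.492 0.793
outer loop
vertex 3.059 1.7 -1.409
vertex 3.493 2.303 -1.232
vertex 1.616 2.418 -0.31
endloop
endfacet
facet normal 0.359 -0.492 0.793
outer loop
vertex 1.616 2.418 -0.31
vertex 3.493 2.303 -1.232
vertex 2.051 3.02 -0.134
endloop
endfacet
facet normal -0.739 0.369 0.563
outer loop
vertex 1.616 2.418 -0.31
vertex 2.051 3.02 -0.134
vertex 1.549 3.109 -0.851
endloop
endfacet
facet normal 0.740 -0.369 -0.563
outer loop
vertex 3.493 2.303 -1.232
vertex 2.991 2.391 -1.949
vertex 3.55 2.972 -1.595
endloop
endfacet
facet normal 0.669 0.310 0.676
outer loop
vertex 3.493 2.303 -1.232
vertex 3.55 2.972 -1.595
vertex 2.051 3.02 -0.134
endloop
endfacet
facet normal 0.669 0.311 0.676
outer loop
vertex 2.051 3.02 -0.134
vertex 3.55 2.972 -1.595
vertex 2.107 3.689 -0.497
endloop
endfacet
facet normal -0.740 0.368 0.564
outer loop
vertex 2.051 3.02 -0.134
vertex 2.107 3.689 -0.497
vertex 1.549 3.109 -0.851
endloop
endfacet

endsolid


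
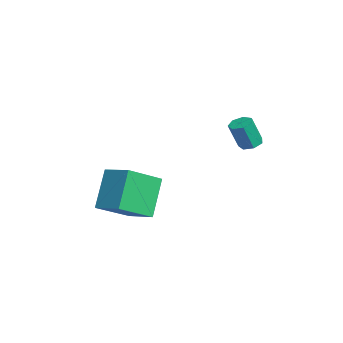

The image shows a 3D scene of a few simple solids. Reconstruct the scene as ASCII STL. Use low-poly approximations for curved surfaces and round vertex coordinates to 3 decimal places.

solid 
facet normal -0.034 0.354 -0.935
outer loop
vertex 1.847 2.98 -0.405
vertex 1.288 2.992 -0.38
vertex 1.652 3.394 -0.241
endloop
endfacet
facet normal 0.915 0.386 0.114
outer loop
vertex 1.847 2.98 -0.405
vertex 1.652 3.394 -0.241
vertex 1.892 2.496 0.876
endloop
endfacet
facet normal 0.915 0.386 0.114
outer loop
vertex 1.892 2.496 0.876
vertex 1.652 3.394 -0.241
vertex 1.697 2.91 1.04
endloop
endfacet
facet normal 0.032 -0.355 0.934
outer loop
vertex 1.892 2.496 0.876
vertex 1.697 2.91 1.04
vertex 1.332 2.508 0.9
endloop
endfacet
facet normal -0.032 0.353 -0.935
outer loop
vertex 1.652 3.394 -0.241
vertex 1.288 2.992 -0.38
vertex 1.183 3.505 -0.183
endloop
endfacet
facet normal 0.256 0.907 0.334
outer loop
vertex 1.652 3.394 -0.241
vertex 1.183 3.505 -0.183
vertex 1.697 2.91 1.04
endloop
endfacet
facet normal 0.257 0.907 0.333
outer loop
vertex 1.697 2.91 1.04
vertex 1.183 3.505 -0.183
vertex 1.227 3.022 1.098
endloop
endfacet
facet normal 0.031 -0.354 0.935
outer loop
vertex 1.697 2.91 1.04
vertex 1.227 3.022 1.098
vertex 1.332 2.508 0.9
endloop
endfacet
facet normal -0.033 0.352 -0.935
outer loop
vertex 1.183 3.505 -0.183
vertex 1.288 2.992 -0.38
vertex 0.792 3.23 -0.273
endloop
endfacet
facet normal -0.594 0.746 0.302
outer loop
vertex 1.183 3.505 -0.183
vertex 0.792 3.23 -0.273
vertex 1.227 3.022 1.098
endloop
endfacet
facet normal -0.596 0.744 0.302
outer loop
vertex 1.227 3.022 1.098
vertex 0.792 3.23 -0.273
vertex 0.837 2.746 1.008
endloop
endfacet
facet normal 0.034 -0.353 0.935
outer loop
vertex 1.227 3.022 1.098
vertex 0.837 2.746 1.008
vertex 1.332 2.508 0.9
endloop
endfacet
facet normal -0.032 0.353 -0.935
outer loop
vertex 0.792 3.23 -0.273
vertex 1.288 2.992 -0.38
vertex 0.775 2.776 -0.444
endloop
endfacet
facet normal -0.999 0.021 0.043
outer loop
vertex 0.792 3.23 -0.273
vertex 0.775 2.776 -0.444
vertex 0.837 2.746 1.008
endloop
endfacet
facet normal -0.999 0.021 0.043
outer loop
vertex 0.837 2.746 1.008
vertex 0.775 2.776 -0.444
vertex 0.82 2.292 0.837
endloop
endfacet
facet normal 0.034 -0.353 0.935
outer loop
vertex 0.837 2.746 1.008
vertex 0.82 2.292 0.837
vertex 1.332 2.508 0.9
endloop
endfacet
facet normal -0.032 0.353 -0.935
outer loop
vertex 0.775 2.776 -0.444
vertex 1.288 2.992 -0.38
vertex 1.144 2.484 -0.567
endloop
endfacet
facet normal -0.651 -0.718 -0.248
outer loop
vertex 0.775 2.776 -0.444
vertex 1.144 2.484 -0.567
vertex 0.82 2.292 0.837
endloop
endfacet
facet normal -0.652 -0.717 -0.248
outer loop
vertex 0.82 2.292 0.837
vertex 1.144 2.484 -0.567
vertex 1.188 2.0 0.714
endloop
endfacet
facet normal 0.033 -0.352 0.935
outer loop
vertex 0.82 2.292 0.837
vertex 1.188 2.0 0.714
vertex 1.332 2.508 0.9
endloop
endfacet
facet normal -0.034 0.354 -0.935
outer loop
vertex 1.144 2.484 -0.567
vertex 1.288 2.992 -0.38
vertex 1.621 2.575 -0.55
endloop
endfacet
facet normal 0.187 -0.917 -0.353
outer loop
vertex 1.144 2.484 -0.567
vertex 1.621 2.575 -0.55
vertex 1.188 2.0 0.714
endloop
endfacet
facet normal 0.187 -0.917 -0.353
outer loop
vertex 1.188 2.0 0.714
vertex 1.621 2.575 -0.55
vertex 1.665 2.091 0.731
endloop
endfacet
facet normal 0.034 -0.352 0.935
outer loop
vertex 1.188 2.0 0.714
vertex 1.665 2.091 0.731
vertex 1.332 2.508 0.9
endloop
endfacet
facet normal -0.034 0.354 -0.935
outer loop
vertex 1.621 2.575 -0.55
vertex 1.288 2.992 -0.38
vertex 1.847 2.98 -0.405
endloop
endfacet
facet normal 0.885 -0.425 -0.191
outer loop
vertex 1.621 2.575 -0.55
vertex 1.847 2.98 -0.405
vertex 1.665 2.091 0.731
endloop
endfacet
facet normal 0.884 -0.427 -0.192
outer loop
vertex 1.665 2.091 0.731
vertex 1.847 2.98 -0.405
vertex 1.892 2.496 0.876
endloop
endfacet
facet normal 0.033 -0.353 0.935
outer loop
vertex 1.665 2.091 0.731
vertex 1.892 2.496 0.876
vertex 1.332 2.508 0.9
endloop
endfacet
facet normal -0.528 0.302 0.794
outer loop
vertex 0.843 -2.222 -1.677
vertex 0.171 -0.632 -2.727
vertex -0.329 -3.029 -2.149
endloop
endfacet
facet normal 0.333 -0.787 0.520
outer loop
vertex 0.789 -3.668 -3.833
vertex 0.843 -2.222 -1.677
vertex -0.329 -3.029 -2.149
endloop
endfacet
facet normal -0.527 0.302 0.794
outer loop
vertex -0.329 -3.029 -2.149
vertex 0.171 -0.632 -2.727
vertex -1.002 -1.44 -3.199
endloop
endfacet
facet normal -0.782 -0.539 -0.314
outer loop
vertex -1.002 -1.44 -3.199
vertex 0.789 -3.668 -3.833
vertex -0.329 -3.029 -2.149
endloop
endfacet
facet normal 0.782 0.538 0.315
outer loop
vertex 0.843 -2.222 -1.677
vertex 1.289 -1.271 -4.411
vertex 0.171 -0.632 -2.727
endloop
endfacet
facet normal 0.333 -0.787 0.519
outer loop
vertex 1.962 -2.86 -3.361
vertex 0.843 -2.222 -1.677
vertex 0.789 -3.668 -3.833
endloop
endfacet
facet normal 0.781 0.539 0.315
outer loop
vertex 1.962 -2.86 -3.361
vertex 1.289 -1.271 -4.411
vertex 0.843 -2.222 -1.677
endloop
endfacet
facet normal -0.333 0.787 -0.520
outer loop
vertex 0.171 -0.632 -2.727
vertex 1.289 -1.271 -4.411
vertex -1.002 -1.44 -3.199
endloop
endfacet
facet normal -0.781 -0.538 -0.315
outer loop
vertex 0.117 -2.078 -4.883
vertex 0.789 -3.668 -3.833
vertex -1.002 -1.44 -3.199
endloop
endfacet
facet normal -0.333 0.787 -0.519
outer loop
vertex -1.002 -1.44 -3.199
vertex 1.289 -1.271 -4.411
vertex 0.117 -2.078 -4.883
endloop
endfacet
facet normal 0.527 -0.302 -0.794
outer loop
vertex 0.117 -2.078 -4.883
vertex 1.962 -2.86 -3.361
vertex 0.789 -3.668 -3.833
endloop
endfacet
facet normal 0.527 -0.301 -0.794
outer loop
vertex 1.289 -1.271 -4.411
vertex 1.962 -2.86 -3.361
vertex 0.117 -2.078 -4.883
endloop
endfacet

endsolid


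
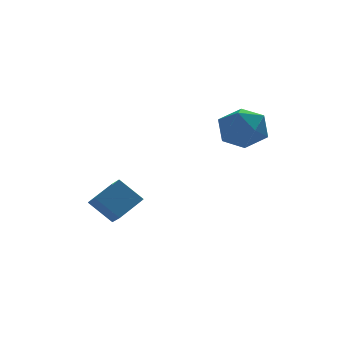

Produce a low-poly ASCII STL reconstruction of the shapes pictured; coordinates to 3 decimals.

solid 
facet normal -0.615 0.373 0.695
outer loop
vertex -4.06 0.304 -2.316
vertex -2.938 0.918 -1.653
vertex -4.17 1.038 -2.808
endloop
endfacet
facet normal -0.779 -0.425 -0.460
outer loop
vertex -3.322 0.522 -3.767
vertex -4.06 0.304 -2.316
vertex -4.17 1.038 -2.808
endloop
endfacet
facet normal -0.615 0.373 0.695
outer loop
vertex -4.17 1.038 -2.808
vertex -2.938 0.918 -1.653
vertex -3.049 1.651 -2.145
endloop
endfacet
facet normal -0.124 0.824 -0.553
outer loop
vertex -3.049 1.651 -2.145
vertex -3.322 0.522 -3.767
vertex -4.17 1.038 -2.808
endloop
endfacet
facet normal 0.124 -0.824 0.553
outer loop
vertex -4.06 0.304 -2.316
vertex -2.09 0.402 -2.612
vertex -2.938 0.918 -1.653
endloop
endfacet
facet normal -0.779 -0.427 -0.460
outer loop
vertex -3.211 -0.211 -3.275
vertex -4.06 0.304 -2.316
vertex -3.322 0.522 -3.767
endloop
endfacet
facet normal 0.124 -0.824 0.552
outer loop
vertex -3.211 -0.211 -3.275
vertex -2.09 0.402 -2.612
vertex -4.06 0.304 -2.316
endloop
endfacet
facet normal 0.779 0.426 0.460
outer loop
vertex -2.938 0.918 -1.653
vertex -2.09 0.402 -2.612
vertex -3.049 1.651 -2.145
endloop
endfacet
facet normal -0.124 0.824 -0.553
outer loop
vertex -2.2 1.136 -3.104
vertex -3.322 0.522 -3.767
vertex -3.049 1.651 -2.145
endloop
endfacet
facet normal 0.779 0.426 0.461
outer loop
vertex -3.049 1.651 -2.145
vertex -2.09 0.402 -2.612
vertex -2.2 1.136 -3.104
endloop
endfacet
facet normal 0.615 -0.373 -0.695
outer loop
vertex -2.2 1.136 -3.104
vertex -3.211 -0.211 -3.275
vertex -3.322 0.522 -3.767
endloop
endfacet
facet normal 0.615 -0.373 -0.695
outer loop
vertex -2.09 0.402 -2.612
vertex -3.211 -0.211 -3.275
vertex -2.2 1.136 -3.104
endloop
endfacet
facet normal -0.344 0.844 0.412
outer loop
vertex 0.948 -1.275 1.557
vertex 0.232 -1.848 2.133
vertex 1.215 -1.645 2.539
endloop
endfacet
facet normal 0.347 0.905 0.247
outer loop
vertex 0.948 -1.275 1.557
vertex 1.215 -1.645 2.539
vertex 1.93 -1.698 1.728
endloop
endfacet
facet normal 0.418 0.786 -0.455
outer loop
vertex 0.948 -1.275 1.557
vertex 1.93 -1.698 1.728
vertex 1.388 -1.935 0.82
endloop
endfacet
facet normal -0.230 0.653 -0.722
outer loop
vertex 0.948 -1.275 1.557
vertex 1.388 -1.935 0.82
vertex 0.339 -2.027 1.071
endloop
endfacet
facet normal -0.701 0.688 -0.187
outer loop
vertex 0.948 -1.275 1.557
vertex 0.339 -2.027 1.071
vertex 0.232 -1.848 2.133
endloop
endfacet
facet normal 0.702 0.392 0.594
outer loop
vertex 1.93 -1.698 1.728
vertex 1.215 -1.645 2.539
vertex 1.821 -2.533 2.409
endloop
endfacet
facet normal -0.416 0.294 0.860
outer loop
vertex 1.215 -1.645 2.539
vertex 0.232 -1.848 2.133
vertex 0.772 -2.625 2.66
endloop
endfacet
facet normal -0.993 0.042 -0.107
outer loop
vertex 0.232 -1.848 2.133
vertex 0.339 -2.027 1.071
vertex 0.23 -2.862 1.752
endloop
endfacet
facet normal -0.231 -0.016 -0.973
outer loop
vertex 0.339 -2.027 1.071
vertex 1.388 -1.935 0.82
vertex 0.945 -2.915 0.941
endloop
endfacet
facet normal 0.817 0.201 -0.540
outer loop
vertex 1.388 -1.935 0.82
vertex 1.93 -1.698 1.728
vertex 1.928 -2.712 1.347
endloop
endfacet
facet normal 0.230 -0.653 0.722
outer loop
vertex 1.212 -3.285 1.923
vertex 1.821 -2.533 2.409
vertex 0.772 -2.625 2.66
endloop
endfacet
facet normal -0.418 -0.786 0.455
outer loop
vertex 1.212 -3.285 1.923
vertex 0.772 -2.625 2.66
vertex 0.23 -2.862 1.752
endloop
endfacet
facet normal -0.347 -0.905 -0.247
outer loop
vertex 1.212 -3.285 1.923
vertex 0.23 -2.862 1.752
vertex 0.945 -2.915 0.941
endloop
endfacet
facet normal 0.344 -0.844 -0.412
outer loop
vertex 1.212 -3.285 1.923
vertex 0.945 -2.915 0.941
vertex 1.928 -2.712 1.347
endloop
endfacet
facet normal 0.701 -0.688 0.187
outer loop
vertex 1.212 -3.285 1.923
vertex 1.928 -2.712 1.347
vertex 1.821 -2.533 2.409
endloop
endfacet
facet normal 0.231 0.016 0.973
outer loop
vertex 0.772 -2.625 2.66
vertex 1.821 -2.533 2.409
vertex 1.215 -1.645 2.539
endloop
endfacet
facet normal -0.817 -0.201 0.540
outer loop
vertex 0.23 -2.862 1.752
vertex 0.772 -2.625 2.66
vertex 0.232 -1.848 2.133
endloop
endfacet
facet normal -0.702 -0.392 -0.594
outer loop
vertex 0.945 -2.915 0.941
vertex 0.23 -2.862 1.752
vertex 0.339 -2.027 1.071
endloop
endfacet
facet normal 0.416 -0.294 -0.860
outer loop
vertex 1.928 -2.712 1.347
vertex 0.945 -2.915 0.941
vertex 1.388 -1.935 0.82
endloop
endfacet
facet normal 0.993 -0.042 0.107
outer loop
vertex 1.821 -2.533 2.409
vertex 1.928 -2.712 1.347
vertex 1.93 -1.698 1.728
endloop
endfacet

endsolid


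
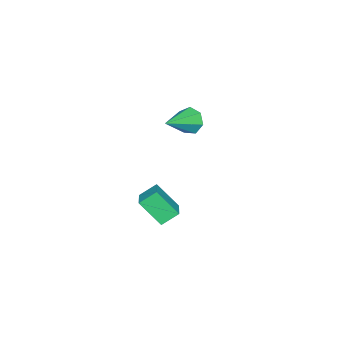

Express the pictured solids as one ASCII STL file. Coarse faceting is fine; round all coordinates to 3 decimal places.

solid 
facet normal -0.826 -0.466 -0.318
outer loop
vertex 1.442 0.117 -1.839
vertex 0.98 0.602 -1.35
vertex 1.326 0.987 -2.812
endloop
endfacet
facet normal 0.558 -0.585 -0.589
outer loop
vertex 2.16 1.458 -2.49
vertex 1.442 0.117 -1.839
vertex 1.326 0.987 -2.812
endloop
endfacet
facet normal -0.826 -0.465 -0.318
outer loop
vertex 1.326 0.987 -2.812
vertex 0.98 0.602 -1.35
vertex 0.864 1.472 -2.322
endloop
endfacet
facet normal -0.089 0.665 -0.742
outer loop
vertex 0.864 1.472 -2.322
vertex 2.16 1.458 -2.49
vertex 1.326 0.987 -2.812
endloop
endfacet
facet normal 0.088 -0.664 0.742
outer loop
vertex 1.442 0.117 -1.839
vertex 1.814 1.073 -1.028
vertex 0.98 0.602 -1.35
endloop
endfacet
facet normal 0.557 -0.585 -0.590
outer loop
vertex 2.276 0.588 -1.518
vertex 1.442 0.117 -1.839
vertex 2.16 1.458 -2.49
endloop
endfacet
facet normal 0.090 -0.664 0.742
outer loop
vertex 2.276 0.588 -1.518
vertex 1.814 1.073 -1.028
vertex 1.442 0.117 -1.839
endloop
endfacet
facet normal -0.558 0.584 0.590
outer loop
vertex 0.98 0.602 -1.35
vertex 1.814 1.073 -1.028
vertex 0.864 1.472 -2.322
endloop
endfacet
facet normal -0.089 0.664 -0.743
outer loop
vertex 1.698 1.943 -2.001
vertex 2.16 1.458 -2.49
vertex 0.864 1.472 -2.322
endloop
endfacet
facet normal -0.557 0.585 0.589
outer loop
vertex 0.864 1.472 -2.322
vertex 1.814 1.073 -1.028
vertex 1.698 1.943 -2.001
endloop
endfacet
facet normal 0.826 0.466 0.318
outer loop
vertex 1.698 1.943 -2.001
vertex 2.276 0.588 -1.518
vertex 2.16 1.458 -2.49
endloop
endfacet
facet normal 0.826 0.466 0.318
outer loop
vertex 1.814 1.073 -1.028
vertex 2.276 0.588 -1.518
vertex 1.698 1.943 -2.001
endloop
endfacet
facet normal -0.896 0.200 -0.396
outer loop
vertex -3.476 -0.18 -1.653
vertex -3.758 -0.591 -1.222
vertex -3.642 0.055 -1.158
endloop
endfacet
facet normal 0.630 0.762 -0.151
outer loop
vertex -3.476 -0.18 -1.653
vertex -3.642 0.055 -1.158
vertex -2.342 -0.909 -0.598
endloop
endfacet
facet normal -0.897 0.200 -0.394
outer loop
vertex -3.642 0.055 -1.158
vertex -3.758 -0.591 -1.222
vertex -3.895 -0.197 -0.71
endloop
endfacet
facet normal 0.301 0.749 0.591
outer loop
vertex -3.642 0.055 -1.158
vertex -3.895 -0.197 -0.71
vertex -2.342 -0.909 -0.598
endloop
endfacet
facet normal -0.896 0.202 -0.395
outer loop
vertex -3.895 -0.197 -0.71
vertex -3.758 -0.591 -1.222
vertex -4.046 -0.746 -0.648
endloop
endfacet
facet normal -0.018 0.117 0.993
outer loop
vertex -3.895 -0.197 -0.71
vertex -4.046 -0.746 -0.648
vertex -2.342 -0.909 -0.598
endloop
endfacet
facet normal -0.896 0.201 -0.395
outer loop
vertex -4.046 -0.746 -0.648
vertex -3.758 -0.591 -1.222
vertex -3.98 -1.179 -1.018
endloop
endfacet
facet normal -0.085 -0.655 0.751
outer loop
vertex -4.046 -0.746 -0.648
vertex -3.98 -1.179 -1.018
vertex -2.342 -0.909 -0.598
endloop
endfacet
facet normal -0.896 0.201 -0.395
outer loop
vertex -3.98 -1.179 -1.018
vertex -3.758 -0.591 -1.222
vertex -3.747 -1.169 -1.541
endloop
endfacet
facet normal 0.150 -0.987 0.048
outer loop
vertex -3.98 -1.179 -1.018
vertex -3.747 -1.169 -1.541
vertex -2.342 -0.909 -0.598
endloop
endfacet
facet normal -0.897 0.201 -0.394
outer loop
vertex -3.747 -1.169 -1.541
vertex -3.758 -0.591 -1.222
vertex -3.523 -0.724 -1.824
endloop
endfacet
facet normal 0.510 -0.630 -0.586
outer loop
vertex -3.747 -1.169 -1.541
vertex -3.523 -0.724 -1.824
vertex -2.342 -0.909 -0.598
endloop
endfacet
facet normal -0.897 0.201 -0.394
outer loop
vertex -3.523 -0.724 -1.824
vertex -3.758 -0.591 -1.222
vertex -3.476 -0.18 -1.653
endloop
endfacet
facet normal 0.723 0.149 -0.674
outer loop
vertex -3.523 -0.724 -1.824
vertex -3.476 -0.18 -1.653
vertex -2.342 -0.909 -0.598
endloop
endfacet

endsolid


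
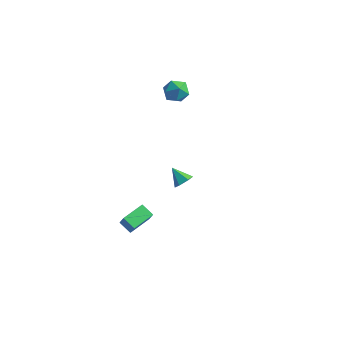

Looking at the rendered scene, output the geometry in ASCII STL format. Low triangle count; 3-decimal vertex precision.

solid 
facet normal -0.870 0.197 0.453
outer loop
vertex -0.781 -3.157 -3.416
vertex -0.394 -1.756 -3.282
vertex -1.123 -2.993 -4.144
endloop
endfacet
facet normal -0.265 -0.960 -0.092
outer loop
vertex -0.366 -3.164 -4.538
vertex -0.781 -3.157 -3.416
vertex -1.123 -2.993 -4.144
endloop
endfacet
facet normal -0.870 0.198 0.452
outer loop
vertex -1.123 -2.993 -4.144
vertex -0.394 -1.756 -3.282
vertex -0.735 -1.592 -4.01
endloop
endfacet
facet normal -0.416 0.200 -0.887
outer loop
vertex -0.735 -1.592 -4.01
vertex -0.366 -3.164 -4.538
vertex -1.123 -2.993 -4.144
endloop
endfacet
facet normal 0.416 -0.200 0.887
outer loop
vertex -0.781 -3.157 -3.416
vertex 0.363 -1.927 -3.676
vertex -0.394 -1.756 -3.282
endloop
endfacet
facet normal -0.265 -0.960 -0.092
outer loop
vertex -0.025 -3.328 -3.81
vertex -0.781 -3.157 -3.416
vertex -0.366 -3.164 -4.538
endloop
endfacet
facet normal 0.417 -0.200 0.887
outer loop
vertex -0.025 -3.328 -3.81
vertex 0.363 -1.927 -3.676
vertex -0.781 -3.157 -3.416
endloop
endfacet
facet normal 0.265 0.960 0.092
outer loop
vertex -0.394 -1.756 -3.282
vertex 0.363 -1.927 -3.676
vertex -0.735 -1.592 -4.01
endloop
endfacet
facet normal -0.417 0.200 -0.887
outer loop
vertex 0.021 -1.763 -4.404
vertex -0.366 -3.164 -4.538
vertex -0.735 -1.592 -4.01
endloop
endfacet
facet normal 0.265 0.960 0.092
outer loop
vertex -0.735 -1.592 -4.01
vertex 0.363 -1.927 -3.676
vertex 0.021 -1.763 -4.404
endloop
endfacet
facet normal 0.870 -0.197 -0.452
outer loop
vertex 0.021 -1.763 -4.404
vertex -0.025 -3.328 -3.81
vertex -0.366 -3.164 -4.538
endloop
endfacet
facet normal 0.869 -0.197 -0.453
outer loop
vertex 0.363 -1.927 -3.676
vertex -0.025 -3.328 -3.81
vertex 0.021 -1.763 -4.404
endloop
endfacet
facet normal 0.183 0.153 0.971
outer loop
vertex 0.048 2.421 4.251
vertex -0.616 1.999 4.443
vertex 0.097 1.622 4.368
endloop
endfacet
facet normal 0.792 0.136 0.595
outer loop
vertex 0.048 2.421 4.251
vertex 0.097 1.622 4.368
vertex 0.499 1.966 3.755
endloop
endfacet
facet normal 0.758 0.645 0.097
outer loop
vertex 0.048 2.421 4.251
vertex 0.499 1.966 3.755
vertex 0.035 2.557 3.452
endloop
endfacet
facet normal 0.130 0.978 0.164
outer loop
vertex 0.048 2.421 4.251
vertex 0.035 2.557 3.452
vertex -0.654 2.577 3.878
endloop
endfacet
facet normal -0.224 0.674 0.704
outer loop
vertex 0.048 2.421 4.251
vertex -0.654 2.577 3.878
vertex -0.616 1.999 4.443
endloop
endfacet
facet normal 0.827 -0.496 0.264
outer loop
vertex 0.499 1.966 3.755
vertex 0.097 1.622 4.368
vertex 0.114 1.263 3.642
endloop
endfacet
facet normal -0.154 -0.465 0.872
outer loop
vertex 0.097 1.622 4.368
vertex -0.616 1.999 4.443
vertex -0.575 1.283 4.068
endloop
endfacet
facet normal -0.816 0.376 0.440
outer loop
vertex -0.616 1.999 4.443
vertex -0.654 2.577 3.878
vertex -1.039 1.874 3.765
endloop
endfacet
facet normal -0.243 0.867 -0.434
outer loop
vertex -0.654 2.577 3.878
vertex 0.035 2.557 3.452
vertex -0.637 2.218 3.152
endloop
endfacet
facet normal 0.773 0.329 -0.543
outer loop
vertex 0.035 2.557 3.452
vertex 0.499 1.966 3.755
vertex 0.076 1.841 3.077
endloop
endfacet
facet normal -0.130 -0.978 -0.164
outer loop
vertex -0.588 1.419 3.269
vertex 0.114 1.263 3.642
vertex -0.575 1.283 4.068
endloop
endfacet
facet normal -0.758 -0.645 -0.097
outer loop
vertex -0.588 1.419 3.269
vertex -0.575 1.283 4.068
vertex -1.039 1.874 3.765
endloop
endfacet
facet normal -0.792 -0.136 -0.595
outer loop
vertex -0.588 1.419 3.269
vertex -1.039 1.874 3.765
vertex -0.637 2.218 3.152
endloop
endfacet
facet normal -0.183 -0.153 -0.971
outer loop
vertex -0.588 1.419 3.269
vertex -0.637 2.218 3.152
vertex 0.076 1.841 3.077
endloop
endfacet
facet normal 0.224 -0.674 -0.704
outer loop
vertex -0.588 1.419 3.269
vertex 0.076 1.841 3.077
vertex 0.114 1.263 3.642
endloop
endfacet
facet normal 0.243 -0.867 0.434
outer loop
vertex -0.575 1.283 4.068
vertex 0.114 1.263 3.642
vertex 0.097 1.622 4.368
endloop
endfacet
facet normal -0.773 -0.329 0.543
outer loop
vertex -1.039 1.874 3.765
vertex -0.575 1.283 4.068
vertex -0.616 1.999 4.443
endloop
endfacet
facet normal -0.827 0.496 -0.264
outer loop
vertex -0.637 2.218 3.152
vertex -1.039 1.874 3.765
vertex -0.654 2.577 3.878
endloop
endfacet
facet normal 0.154 0.465 -0.872
outer loop
vertex 0.076 1.841 3.077
vertex -0.637 2.218 3.152
vertex 0.035 2.557 3.452
endloop
endfacet
facet normal 0.816 -0.376 -0.440
outer loop
vertex 0.114 1.263 3.642
vertex 0.076 1.841 3.077
vertex 0.499 1.966 3.755
endloop
endfacet
facet normal 0.761 -0.204 -0.616
outer loop
vertex 3.384 -3.11 2.282
vertex 3.074 -3.518 2.034
vertex 3.055 -2.985 1.834
endloop
endfacet
facet normal -0.053 0.951 0.304
outer loop
vertex 3.384 -3.11 2.282
vertex 3.055 -2.985 1.834
vertex 2.266 -3.302 2.686
endloop
endfacet
facet normal 0.762 -0.204 -0.615
outer loop
vertex 3.055 -2.985 1.834
vertex 3.074 -3.518 2.034
vertex 2.745 -3.393 1.585
endloop
endfacet
facet normal -0.640 0.691 -0.336
outer loop
vertex 3.055 -2.985 1.834
vertex 2.745 -3.393 1.585
vertex 2.266 -3.302 2.686
endloop
endfacet
facet normal 0.762 -0.205 -0.615
outer loop
vertex 2.745 -3.393 1.585
vertex 3.074 -3.518 2.034
vertex 2.763 -3.927 1.785
endloop
endfacet
facet normal -0.908 -0.173 -0.381
outer loop
vertex 2.745 -3.393 1.585
vertex 2.763 -3.927 1.785
vertex 2.266 -3.302 2.686
endloop
endfacet
facet normal 0.762 -0.205 -0.615
outer loop
vertex 2.763 -3.927 1.785
vertex 3.074 -3.518 2.034
vertex 3.092 -4.052 2.234
endloop
endfacet
facet normal -0.589 -0.779 0.215
outer loop
vertex 2.763 -3.927 1.785
vertex 3.092 -4.052 2.234
vertex 2.266 -3.302 2.686
endloop
endfacet
facet normal 0.762 -0.205 -0.615
outer loop
vertex 3.092 -4.052 2.234
vertex 3.074 -3.518 2.034
vertex 3.402 -3.643 2.482
endloop
endfacet
facet normal -0.002 -0.518 0.856
outer loop
vertex 3.092 -4.052 2.234
vertex 3.402 -3.643 2.482
vertex 2.266 -3.302 2.686
endloop
endfacet
facet normal 0.762 -0.205 -0.615
outer loop
vertex 3.402 -3.643 2.482
vertex 3.074 -3.518 2.034
vertex 3.384 -3.11 2.282
endloop
endfacet
facet normal 0.266 0.347 0.900
outer loop
vertex 3.402 -3.643 2.482
vertex 3.384 -3.11 2.282
vertex 2.266 -3.302 2.686
endloop
endfacet

endsolid


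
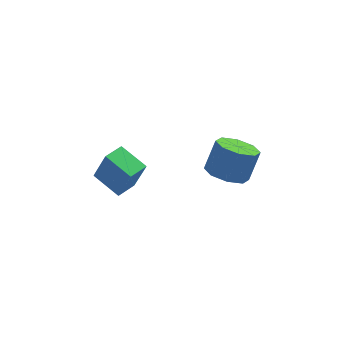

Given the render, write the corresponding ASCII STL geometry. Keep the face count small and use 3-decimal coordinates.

solid 
facet normal -0.598 -0.799 0.067
outer loop
vertex 0.055 -3.639 -0.641
vertex -0.792 -2.971 -0.241
vertex -0.366 -3.428 -1.885
endloop
endfacet
facet normal 0.736 -0.580 -0.348
outer loop
vertex 0.112 -2.789 -1.939
vertex 0.055 -3.639 -0.641
vertex -0.366 -3.428 -1.885
endloop
endfacet
facet normal -0.598 -0.799 0.067
outer loop
vertex -0.366 -3.428 -1.885
vertex -0.792 -2.971 -0.241
vertex -1.213 -2.76 -1.485
endloop
endfacet
facet normal -0.317 0.158 -0.935
outer loop
vertex -1.213 -2.76 -1.485
vertex 0.112 -2.789 -1.939
vertex -0.366 -3.428 -1.885
endloop
endfacet
facet normal 0.317 -0.158 0.935
outer loop
vertex 0.055 -3.639 -0.641
vertex -0.314 -2.332 -0.295
vertex -0.792 -2.971 -0.241
endloop
endfacet
facet normal 0.736 -0.580 -0.348
outer loop
vertex 0.533 -3.0 -0.695
vertex 0.055 -3.639 -0.641
vertex 0.112 -2.789 -1.939
endloop
endfacet
facet normal 0.317 -0.158 0.935
outer loop
vertex 0.533 -3.0 -0.695
vertex -0.314 -2.332 -0.295
vertex 0.055 -3.639 -0.641
endloop
endfacet
facet normal -0.736 0.580 0.348
outer loop
vertex -0.792 -2.971 -0.241
vertex -0.314 -2.332 -0.295
vertex -1.213 -2.76 -1.485
endloop
endfacet
facet normal -0.317 0.158 -0.935
outer loop
vertex -0.735 -2.121 -1.539
vertex 0.112 -2.789 -1.939
vertex -1.213 -2.76 -1.485
endloop
endfacet
facet normal -0.736 0.580 0.348
outer loop
vertex -1.213 -2.76 -1.485
vertex -0.314 -2.332 -0.295
vertex -0.735 -2.121 -1.539
endloop
endfacet
facet normal 0.598 0.799 -0.067
outer loop
vertex -0.735 -2.121 -1.539
vertex 0.533 -3.0 -0.695
vertex 0.112 -2.789 -1.939
endloop
endfacet
facet normal 0.598 0.799 -0.067
outer loop
vertex -0.314 -2.332 -0.295
vertex 0.533 -3.0 -0.695
vertex -0.735 -2.121 -1.539
endloop
endfacet
facet normal -0.298 -0.369 -0.881
outer loop
vertex 3.849 -3.442 -0.868
vertex 3.124 -3.377 -0.65
vertex 3.62 -2.925 -1.007
endloop
endfacet
facet normal 0.870 0.275 -0.410
outer loop
vertex 3.849 -3.442 -0.868
vertex 3.62 -2.925 -1.007
vertex 4.201 -3.008 0.171
endloop
endfacet
facet normal 0.870 0.276 -0.409
outer loop
vertex 4.201 -3.008 0.171
vertex 3.62 -2.925 -1.007
vertex 3.972 -2.491 0.033
endloop
endfacet
facet normal 0.299 0.367 0.881
outer loop
vertex 4.201 -3.008 0.171
vertex 3.972 -2.491 0.033
vertex 3.476 -2.943 0.39
endloop
endfacet
facet normal -0.299 -0.368 -0.881
outer loop
vertex 3.62 -2.925 -1.007
vertex 3.124 -3.377 -0.65
vertex 3.1 -2.673 -0.936
endloop
endfacet
facet normal 0.336 0.823 -0.457
outer loop
vertex 3.62 -2.925 -1.007
vertex 3.1 -2.673 -0.936
vertex 3.972 -2.491 0.033
endloop
endfacet
facet normal 0.337 0.822 -0.458
outer loop
vertex 3.972 -2.491 0.033
vertex 3.1 -2.673 -0.936
vertex 3.453 -2.239 0.103
endloop
endfacet
facet normal 0.298 0.369 0.881
outer loop
vertex 3.972 -2.491 0.033
vertex 3.453 -2.239 0.103
vertex 3.476 -2.943 0.39
endloop
endfacet
facet normal -0.299 -0.368 -0.880
outer loop
vertex 3.1 -2.673 -0.936
vertex 3.124 -3.377 -0.65
vertex 2.595 -2.834 -0.697
endloop
endfacet
facet normal -0.395 0.888 -0.237
outer loop
vertex 3.1 -2.673 -0.936
vertex 2.595 -2.834 -0.697
vertex 3.453 -2.239 0.103
endloop
endfacet
facet normal -0.394 0.888 -0.237
outer loop
vertex 3.453 -2.239 0.103
vertex 2.595 -2.834 -0.697
vertex 2.947 -2.4 0.342
endloop
endfacet
facet normal 0.299 0.369 0.880
outer loop
vertex 3.453 -2.239 0.103
vertex 2.947 -2.4 0.342
vertex 3.476 -2.943 0.39
endloop
endfacet
facet normal -0.299 -0.367 -0.881
outer loop
vertex 2.595 -2.834 -0.697
vertex 3.124 -3.377 -0.65
vertex 2.399 -3.312 -0.431
endloop
endfacet
facet normal -0.893 0.434 0.121
outer loop
vertex 2.595 -2.834 -0.697
vertex 2.399 -3.312 -0.431
vertex 2.947 -2.4 0.342
endloop
endfacet
facet normal -0.893 0.434 0.121
outer loop
vertex 2.947 -2.4 0.342
vertex 2.399 -3.312 -0.431
vertex 2.751 -2.878 0.608
endloop
endfacet
facet normal 0.298 0.368 0.881
outer loop
vertex 2.947 -2.4 0.342
vertex 2.751 -2.878 0.608
vertex 3.476 -2.943 0.39
endloop
endfacet
facet normal -0.299 -0.367 -0.881
outer loop
vertex 2.399 -3.312 -0.431
vertex 3.124 -3.377 -0.65
vertex 2.628 -3.829 -0.293
endloop
endfacet
facet normal -0.870 -0.276 0.410
outer loop
vertex 2.399 -3.312 -0.431
vertex 2.628 -3.829 -0.293
vertex 2.751 -2.878 0.608
endloop
endfacet
facet normal -0.870 -0.275 0.409
outer loop
vertex 2.751 -2.878 0.608
vertex 2.628 -3.829 -0.293
vertex 2.98 -3.395 0.747
endloop
endfacet
facet normal 0.298 0.369 0.881
outer loop
vertex 2.751 -2.878 0.608
vertex 2.98 -3.395 0.747
vertex 3.476 -2.943 0.39
endloop
endfacet
facet normal -0.298 -0.369 -0.881
outer loop
vertex 2.628 -3.829 -0.293
vertex 3.124 -3.377 -0.65
vertex 3.147 -4.081 -0.363
endloop
endfacet
facet normal -0.338 -0.823 0.458
outer loop
vertex 2.628 -3.829 -0.293
vertex 3.147 -4.081 -0.363
vertex 2.98 -3.395 0.747
endloop
endfacet
facet normal -0.336 -0.823 0.458
outer loop
vertex 2.98 -3.395 0.747
vertex 3.147 -4.081 -0.363
vertex 3.5 -3.647 0.676
endloop
endfacet
facet normal 0.299 0.368 0.881
outer loop
vertex 2.98 -3.395 0.747
vertex 3.5 -3.647 0.676
vertex 3.476 -2.943 0.39
endloop
endfacet
facet normal -0.299 -0.369 -0.880
outer loop
vertex 3.147 -4.081 -0.363
vertex 3.124 -3.377 -0.65
vertex 3.653 -3.92 -0.602
endloop
endfacet
facet normal 0.394 -0.888 0.237
outer loop
vertex 3.147 -4.081 -0.363
vertex 3.653 -3.92 -0.602
vertex 3.5 -3.647 0.676
endloop
endfacet
facet normal 0.395 -0.888 0.237
outer loop
vertex 3.5 -3.647 0.676
vertex 3.653 -3.92 -0.602
vertex 4.005 -3.486 0.437
endloop
endfacet
facet normal 0.299 0.368 0.880
outer loop
vertex 3.5 -3.647 0.676
vertex 4.005 -3.486 0.437
vertex 3.476 -2.943 0.39
endloop
endfacet
facet normal -0.298 -0.368 -0.881
outer loop
vertex 3.653 -3.92 -0.602
vertex 3.124 -3.377 -0.65
vertex 3.849 -3.442 -0.868
endloop
endfacet
facet normal 0.893 -0.434 -0.121
outer loop
vertex 3.653 -3.92 -0.602
vertex 3.849 -3.442 -0.868
vertex 4.005 -3.486 0.437
endloop
endfacet
facet normal 0.893 -0.434 -0.121
outer loop
vertex 4.005 -3.486 0.437
vertex 3.849 -3.442 -0.868
vertex 4.201 -3.008 0.171
endloop
endfacet
facet normal 0.299 0.367 0.881
outer loop
vertex 4.005 -3.486 0.437
vertex 4.201 -3.008 0.171
vertex 3.476 -2.943 0.39
endloop
endfacet

endsolid


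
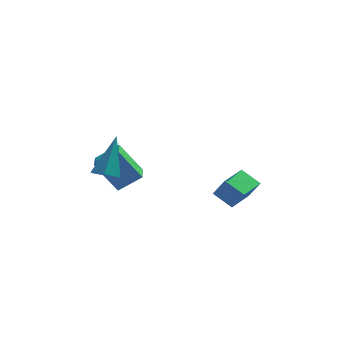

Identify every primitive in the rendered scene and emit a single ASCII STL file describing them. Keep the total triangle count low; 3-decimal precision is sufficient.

solid 
facet normal -0.582 0.170 0.795
outer loop
vertex -3.003 -1.481 -1.676
vertex -3.012 -0.24 -1.948
vertex -4.036 -1.646 -2.397
endloop
endfacet
facet normal 0.007 -0.977 0.214
outer loop
vertex -3.028 -1.94 -3.772
vertex -3.003 -1.481 -1.676
vertex -4.036 -1.646 -2.397
endloop
endfacet
facet normal -0.583 0.170 0.795
outer loop
vertex -4.036 -1.646 -2.397
vertex -3.012 -0.24 -1.948
vertex -4.044 -0.405 -2.669
endloop
endfacet
facet normal -0.813 -0.130 -0.568
outer loop
vertex -4.044 -0.405 -2.669
vertex -3.028 -1.94 -3.772
vertex -4.036 -1.646 -2.397
endloop
endfacet
facet normal 0.813 0.130 0.568
outer loop
vertex -3.003 -1.481 -1.676
vertex -2.004 -0.534 -3.323
vertex -3.012 -0.24 -1.948
endloop
endfacet
facet normal 0.007 -0.977 0.214
outer loop
vertex -1.996 -1.775 -3.051
vertex -3.003 -1.481 -1.676
vertex -3.028 -1.94 -3.772
endloop
endfacet
facet normal 0.813 0.130 0.568
outer loop
vertex -1.996 -1.775 -3.051
vertex -2.004 -0.534 -3.323
vertex -3.003 -1.481 -1.676
endloop
endfacet
facet normal -0.007 0.977 -0.214
outer loop
vertex -3.012 -0.24 -1.948
vertex -2.004 -0.534 -3.323
vertex -4.044 -0.405 -2.669
endloop
endfacet
facet normal -0.813 -0.130 -0.568
outer loop
vertex -3.037 -0.699 -4.044
vertex -3.028 -1.94 -3.772
vertex -4.044 -0.405 -2.669
endloop
endfacet
facet normal -0.007 0.977 -0.214
outer loop
vertex -4.044 -0.405 -2.669
vertex -2.004 -0.534 -3.323
vertex -3.037 -0.699 -4.044
endloop
endfacet
facet normal 0.583 -0.170 -0.795
outer loop
vertex -3.037 -0.699 -4.044
vertex -1.996 -1.775 -3.051
vertex -3.028 -1.94 -3.772
endloop
endfacet
facet normal 0.582 -0.170 -0.795
outer loop
vertex -2.004 -0.534 -3.323
vertex -1.996 -1.775 -3.051
vertex -3.037 -0.699 -4.044
endloop
endfacet
facet normal -0.211 -0.534 -0.819
outer loop
vertex -2.921 -3.755 -1.855
vertex -3.478 -3.363 -1.967
vertex -2.869 -3.185 -2.24
endloop
endfacet
facet normal 0.995 -0.024 0.099
outer loop
vertex -2.921 -3.755 -1.855
vertex -2.869 -3.185 -2.24
vertex -3.042 -2.257 -0.273
endloop
endfacet
facet normal -0.210 -0.535 -0.818
outer loop
vertex -2.869 -3.185 -2.24
vertex -3.478 -3.363 -1.967
vertex -3.426 -2.793 -2.353
endloop
endfacet
facet normal 0.589 0.750 -0.302
outer loop
vertex -2.869 -3.185 -2.24
vertex -3.426 -2.793 -2.353
vertex -3.042 -2.257 -0.273
endloop
endfacet
facet normal -0.211 -0.535 -0.818
outer loop
vertex -3.426 -2.793 -2.353
vertex -3.478 -3.363 -1.967
vertex -4.034 -2.971 -2.08
endloop
endfacet
facet normal -0.348 0.921 -0.173
outer loop
vertex -3.426 -2.793 -2.353
vertex -4.034 -2.971 -2.08
vertex -3.042 -2.257 -0.273
endloop
endfacet
facet normal -0.210 -0.533 -0.819
outer loop
vertex -4.034 -2.971 -2.08
vertex -3.478 -3.363 -1.967
vertex -4.086 -3.542 -1.695
endloop
endfacet
facet normal -0.878 0.320 0.356
outer loop
vertex -4.034 -2.971 -2.08
vertex -4.086 -3.542 -1.695
vertex -3.042 -2.257 -0.273
endloop
endfacet
facet normal -0.209 -0.534 -0.819
outer loop
vertex -4.086 -3.542 -1.695
vertex -3.478 -3.363 -1.967
vertex -3.529 -3.933 -1.582
endloop
endfacet
facet normal -0.472 -0.454 0.756
outer loop
vertex -4.086 -3.542 -1.695
vertex -3.529 -3.933 -1.582
vertex -3.042 -2.257 -0.273
endloop
endfacet
facet normal -0.211 -0.534 -0.819
outer loop
vertex -3.529 -3.933 -1.582
vertex -3.478 -3.363 -1.967
vertex -2.921 -3.755 -1.855
endloop
endfacet
facet normal 0.465 -0.625 0.627
outer loop
vertex -3.529 -3.933 -1.582
vertex -2.921 -3.755 -1.855
vertex -3.042 -2.257 -0.273
endloop
endfacet
facet normal -0.464 0.200 -0.863
outer loop
vertex 0.955 -3.484 -3.01
vertex 1.69 -2.203 -3.108
vertex 1.732 -3.971 -3.541
endloop
endfacet
facet normal -0.497 -0.865 0.067
outer loop
vertex 2.21 -4.177 -2.652
vertex 0.955 -3.484 -3.01
vertex 1.732 -3.971 -3.541
endloop
endfacet
facet normal -0.464 0.200 -0.863
outer loop
vertex 1.732 -3.971 -3.541
vertex 1.69 -2.203 -3.108
vertex 2.467 -2.69 -3.639
endloop
endfacet
facet normal 0.734 -0.459 -0.501
outer loop
vertex 2.467 -2.69 -3.639
vertex 2.21 -4.177 -2.652
vertex 1.732 -3.971 -3.541
endloop
endfacet
facet normal -0.734 0.459 0.501
outer loop
vertex 0.955 -3.484 -3.01
vertex 2.168 -2.409 -2.219
vertex 1.69 -2.203 -3.108
endloop
endfacet
facet normal -0.497 -0.865 0.067
outer loop
vertex 1.433 -3.69 -2.121
vertex 0.955 -3.484 -3.01
vertex 2.21 -4.177 -2.652
endloop
endfacet
facet normal -0.734 0.459 0.501
outer loop
vertex 1.433 -3.69 -2.121
vertex 2.168 -2.409 -2.219
vertex 0.955 -3.484 -3.01
endloop
endfacet
facet normal 0.497 0.865 -0.067
outer loop
vertex 1.69 -2.203 -3.108
vertex 2.168 -2.409 -2.219
vertex 2.467 -2.69 -3.639
endloop
endfacet
facet normal 0.734 -0.459 -0.501
outer loop
vertex 2.945 -2.896 -2.75
vertex 2.21 -4.177 -2.652
vertex 2.467 -2.69 -3.639
endloop
endfacet
facet normal 0.497 0.865 -0.067
outer loop
vertex 2.467 -2.69 -3.639
vertex 2.168 -2.409 -2.219
vertex 2.945 -2.896 -2.75
endloop
endfacet
facet normal 0.464 -0.200 0.863
outer loop
vertex 2.945 -2.896 -2.75
vertex 1.433 -3.69 -2.121
vertex 2.21 -4.177 -2.652
endloop
endfacet
facet normal 0.464 -0.200 0.863
outer loop
vertex 2.168 -2.409 -2.219
vertex 1.433 -3.69 -2.121
vertex 2.945 -2.896 -2.75
endloop
endfacet

endsolid
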